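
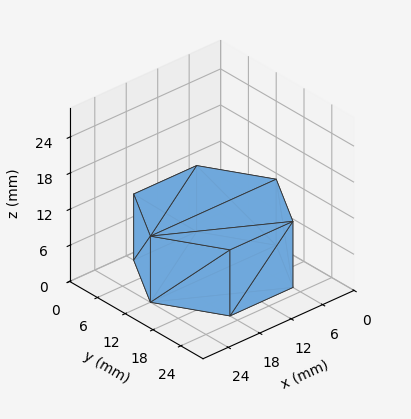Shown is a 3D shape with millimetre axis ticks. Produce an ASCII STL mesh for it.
Reading the render: the shape is a regular 6-sided prism (a cylinder approximated with 6 flat sides), circumscribed radius ≈ 12 mm, height ≈ 11 mm (dimensions read to the nearest mm from the axis ticks). For the STL, each face is triangulated and given an outward normal.

solid part
  facet normal 0.0000 0.0000 -1.0000
    outer loop
      vertex 6.000 22.392 0.000
      vertex 18.000 22.392 0.000
      vertex 24.000 12.000 0.000
    endloop
  endfacet
  facet normal 0.0000 0.0000 -1.0000
    outer loop
      vertex 0.000 12.000 0.000
      vertex 6.000 22.392 0.000
      vertex 24.000 12.000 0.000
    endloop
  endfacet
  facet normal 0.0000 0.0000 -1.0000
    outer loop
      vertex 6.000 1.608 0.000
      vertex 0.000 12.000 0.000
      vertex 24.000 12.000 0.000
    endloop
  endfacet
  facet normal 0.0000 0.0000 -1.0000
    outer loop
      vertex 18.000 1.608 0.000
      vertex 6.000 1.608 0.000
      vertex 24.000 12.000 0.000
    endloop
  endfacet
  facet normal 0.0000 0.0000 1.0000
    outer loop
      vertex 24.000 12.000 11.000
      vertex 18.000 22.392 11.000
      vertex 6.000 22.392 11.000
    endloop
  endfacet
  facet normal 0.0000 0.0000 1.0000
    outer loop
      vertex 24.000 12.000 11.000
      vertex 6.000 22.392 11.000
      vertex 0.000 12.000 11.000
    endloop
  endfacet
  facet normal 0.0000 0.0000 1.0000
    outer loop
      vertex 24.000 12.000 11.000
      vertex 0.000 12.000 11.000
      vertex 6.000 1.608 11.000
    endloop
  endfacet
  facet normal 0.0000 0.0000 1.0000
    outer loop
      vertex 24.000 12.000 11.000
      vertex 6.000 1.608 11.000
      vertex 18.000 1.608 11.000
    endloop
  endfacet
  facet normal 0.8660 0.5000 0.0000
    outer loop
      vertex 24.000 12.000 0.000
      vertex 18.000 22.392 0.000
      vertex 18.000 22.392 11.000
    endloop
  endfacet
  facet normal 0.8660 0.5000 0.0000
    outer loop
      vertex 24.000 12.000 0.000
      vertex 18.000 22.392 11.000
      vertex 24.000 12.000 11.000
    endloop
  endfacet
  facet normal 0.0000 1.0000 0.0000
    outer loop
      vertex 18.000 22.392 0.000
      vertex 6.000 22.392 0.000
      vertex 6.000 22.392 11.000
    endloop
  endfacet
  facet normal 0.0000 1.0000 0.0000
    outer loop
      vertex 18.000 22.392 0.000
      vertex 6.000 22.392 11.000
      vertex 18.000 22.392 11.000
    endloop
  endfacet
  facet normal -0.8660 0.5000 0.0000
    outer loop
      vertex 6.000 22.392 0.000
      vertex 0.000 12.000 0.000
      vertex 0.000 12.000 11.000
    endloop
  endfacet
  facet normal -0.8660 0.5000 0.0000
    outer loop
      vertex 6.000 22.392 0.000
      vertex 0.000 12.000 11.000
      vertex 6.000 22.392 11.000
    endloop
  endfacet
  facet normal -0.8660 -0.5000 0.0000
    outer loop
      vertex 0.000 12.000 0.000
      vertex 6.000 1.608 0.000
      vertex 6.000 1.608 11.000
    endloop
  endfacet
  facet normal -0.8660 -0.5000 0.0000
    outer loop
      vertex 0.000 12.000 0.000
      vertex 6.000 1.608 11.000
      vertex 0.000 12.000 11.000
    endloop
  endfacet
  facet normal 0.0000 -1.0000 0.0000
    outer loop
      vertex 6.000 1.608 0.000
      vertex 18.000 1.608 0.000
      vertex 18.000 1.608 11.000
    endloop
  endfacet
  facet normal 0.0000 -1.0000 0.0000
    outer loop
      vertex 6.000 1.608 0.000
      vertex 18.000 1.608 11.000
      vertex 6.000 1.608 11.000
    endloop
  endfacet
  facet normal 0.8660 -0.5000 0.0000
    outer loop
      vertex 18.000 1.608 0.000
      vertex 24.000 12.000 0.000
      vertex 24.000 12.000 11.000
    endloop
  endfacet
  facet normal 0.8660 -0.5000 0.0000
    outer loop
      vertex 18.000 1.608 0.000
      vertex 24.000 12.000 11.000
      vertex 18.000 1.608 11.000
    endloop
  endfacet
endsolid part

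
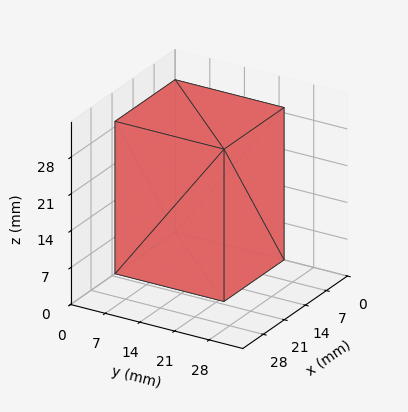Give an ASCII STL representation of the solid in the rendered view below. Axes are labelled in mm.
Reading the render: the shape is a rectangular box, roughly 20 × 22 mm footprint and 29 mm tall (dimensions read to the nearest mm from the axis ticks). For the STL, each face is triangulated and given an outward normal.

solid part
  facet normal 0.0000 0.0000 -1.0000
    outer loop
      vertex 20.000 22.000 0.000
      vertex 20.000 0.000 0.000
      vertex 0.000 0.000 0.000
    endloop
  endfacet
  facet normal 0.0000 0.0000 -1.0000
    outer loop
      vertex 0.000 22.000 0.000
      vertex 20.000 22.000 0.000
      vertex 0.000 0.000 0.000
    endloop
  endfacet
  facet normal 0.0000 0.0000 1.0000
    outer loop
      vertex 0.000 0.000 29.000
      vertex 20.000 0.000 29.000
      vertex 20.000 22.000 29.000
    endloop
  endfacet
  facet normal 0.0000 0.0000 1.0000
    outer loop
      vertex 0.000 0.000 29.000
      vertex 20.000 22.000 29.000
      vertex 0.000 22.000 29.000
    endloop
  endfacet
  facet normal 0.0000 -1.0000 0.0000
    outer loop
      vertex 0.000 0.000 0.000
      vertex 20.000 0.000 0.000
      vertex 20.000 0.000 29.000
    endloop
  endfacet
  facet normal 0.0000 -1.0000 0.0000
    outer loop
      vertex 0.000 0.000 0.000
      vertex 20.000 0.000 29.000
      vertex 0.000 0.000 29.000
    endloop
  endfacet
  facet normal 0.0000 1.0000 0.0000
    outer loop
      vertex 20.000 22.000 29.000
      vertex 20.000 22.000 0.000
      vertex 0.000 22.000 0.000
    endloop
  endfacet
  facet normal 0.0000 1.0000 0.0000
    outer loop
      vertex 0.000 22.000 29.000
      vertex 20.000 22.000 29.000
      vertex 0.000 22.000 0.000
    endloop
  endfacet
  facet normal -1.0000 0.0000 0.0000
    outer loop
      vertex 0.000 22.000 29.000
      vertex 0.000 22.000 0.000
      vertex 0.000 0.000 0.000
    endloop
  endfacet
  facet normal -1.0000 0.0000 0.0000
    outer loop
      vertex 0.000 0.000 29.000
      vertex 0.000 22.000 29.000
      vertex 0.000 0.000 0.000
    endloop
  endfacet
  facet normal 1.0000 0.0000 0.0000
    outer loop
      vertex 20.000 0.000 0.000
      vertex 20.000 22.000 0.000
      vertex 20.000 22.000 29.000
    endloop
  endfacet
  facet normal 1.0000 0.0000 0.0000
    outer loop
      vertex 20.000 0.000 0.000
      vertex 20.000 22.000 29.000
      vertex 20.000 0.000 29.000
    endloop
  endfacet
endsolid part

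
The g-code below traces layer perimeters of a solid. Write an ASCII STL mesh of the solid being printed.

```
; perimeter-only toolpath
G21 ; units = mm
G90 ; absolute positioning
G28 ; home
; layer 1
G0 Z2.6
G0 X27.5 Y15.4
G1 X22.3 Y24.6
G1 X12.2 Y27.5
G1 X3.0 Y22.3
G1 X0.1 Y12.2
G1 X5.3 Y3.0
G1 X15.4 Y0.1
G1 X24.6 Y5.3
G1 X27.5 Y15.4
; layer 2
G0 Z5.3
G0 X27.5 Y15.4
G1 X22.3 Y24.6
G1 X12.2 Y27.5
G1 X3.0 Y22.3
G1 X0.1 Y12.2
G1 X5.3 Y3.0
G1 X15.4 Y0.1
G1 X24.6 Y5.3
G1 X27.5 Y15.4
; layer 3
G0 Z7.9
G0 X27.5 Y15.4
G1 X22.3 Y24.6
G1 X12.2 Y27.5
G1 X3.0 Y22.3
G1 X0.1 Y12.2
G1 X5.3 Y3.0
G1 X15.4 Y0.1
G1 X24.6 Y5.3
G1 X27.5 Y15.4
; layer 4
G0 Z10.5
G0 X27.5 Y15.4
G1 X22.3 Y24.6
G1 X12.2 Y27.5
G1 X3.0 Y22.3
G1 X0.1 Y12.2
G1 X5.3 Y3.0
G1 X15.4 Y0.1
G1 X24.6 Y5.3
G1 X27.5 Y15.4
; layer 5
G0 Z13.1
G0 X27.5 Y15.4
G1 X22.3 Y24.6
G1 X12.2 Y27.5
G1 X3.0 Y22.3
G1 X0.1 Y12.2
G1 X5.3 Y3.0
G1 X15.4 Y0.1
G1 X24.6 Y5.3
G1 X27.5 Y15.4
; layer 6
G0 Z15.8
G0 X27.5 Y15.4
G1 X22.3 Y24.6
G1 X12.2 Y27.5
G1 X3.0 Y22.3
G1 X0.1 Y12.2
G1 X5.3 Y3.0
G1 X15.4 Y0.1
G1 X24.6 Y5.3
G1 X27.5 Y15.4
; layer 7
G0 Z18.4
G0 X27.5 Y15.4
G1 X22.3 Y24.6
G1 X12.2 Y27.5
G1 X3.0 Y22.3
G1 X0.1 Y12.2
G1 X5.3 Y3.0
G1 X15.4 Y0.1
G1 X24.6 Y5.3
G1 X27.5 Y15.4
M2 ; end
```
solid part
  facet normal 0.0000 0.0000 -1.0000
    outer loop
      vertex 12.2 27.5 0.0
      vertex 22.3 24.6 0.0
      vertex 27.5 15.4 0.0
    endloop
  endfacet
  facet normal 0.0000 0.0000 -1.0000
    outer loop
      vertex 3.0 22.3 0.0
      vertex 12.2 27.5 0.0
      vertex 27.5 15.4 0.0
    endloop
  endfacet
  facet normal 0.0000 0.0000 -1.0000
    outer loop
      vertex 0.1 12.2 0.0
      vertex 3.0 22.3 0.0
      vertex 27.5 15.4 0.0
    endloop
  endfacet
  facet normal 0.0000 0.0000 -1.0000
    outer loop
      vertex 5.3 3.0 0.0
      vertex 0.1 12.2 0.0
      vertex 27.5 15.4 0.0
    endloop
  endfacet
  facet normal 0.0000 0.0000 -1.0000
    outer loop
      vertex 15.4 0.1 0.0
      vertex 5.3 3.0 0.0
      vertex 27.5 15.4 0.0
    endloop
  endfacet
  facet normal 0.0000 0.0000 -1.0000
    outer loop
      vertex 24.6 5.3 0.0
      vertex 15.4 0.1 0.0
      vertex 27.5 15.4 0.0
    endloop
  endfacet
  facet normal 0.0000 0.0000 1.0000
    outer loop
      vertex 27.5 15.4 18.4
      vertex 22.3 24.6 18.4
      vertex 12.2 27.5 18.4
    endloop
  endfacet
  facet normal 0.0000 0.0000 1.0000
    outer loop
      vertex 27.5 15.4 18.4
      vertex 12.2 27.5 18.4
      vertex 3.0 22.3 18.4
    endloop
  endfacet
  facet normal 0.0000 0.0000 1.0000
    outer loop
      vertex 27.5 15.4 18.4
      vertex 3.0 22.3 18.4
      vertex 0.1 12.2 18.4
    endloop
  endfacet
  facet normal 0.0000 0.0000 1.0000
    outer loop
      vertex 27.5 15.4 18.4
      vertex 0.1 12.2 18.4
      vertex 5.3 3.0 18.4
    endloop
  endfacet
  facet normal 0.0000 0.0000 1.0000
    outer loop
      vertex 27.5 15.4 18.4
      vertex 5.3 3.0 18.4
      vertex 15.4 0.1 18.4
    endloop
  endfacet
  facet normal 0.0000 0.0000 1.0000
    outer loop
      vertex 27.5 15.4 18.4
      vertex 15.4 0.1 18.4
      vertex 24.6 5.3 18.4
    endloop
  endfacet
  facet normal 0.8706 0.4921 0.0000
    outer loop
      vertex 27.5 15.4 0.0
      vertex 22.3 24.6 0.0
      vertex 22.3 24.6 18.4
    endloop
  endfacet
  facet normal 0.8706 0.4921 0.0000
    outer loop
      vertex 27.5 15.4 0.0
      vertex 22.3 24.6 18.4
      vertex 27.5 15.4 18.4
    endloop
  endfacet
  facet normal 0.2760 0.9612 0.0000
    outer loop
      vertex 22.3 24.6 0.0
      vertex 12.2 27.5 0.0
      vertex 12.2 27.5 18.4
    endloop
  endfacet
  facet normal 0.2760 0.9612 0.0000
    outer loop
      vertex 22.3 24.6 0.0
      vertex 12.2 27.5 18.4
      vertex 22.3 24.6 18.4
    endloop
  endfacet
  facet normal -0.4921 0.8706 0.0000
    outer loop
      vertex 12.2 27.5 0.0
      vertex 3.0 22.3 0.0
      vertex 3.0 22.3 18.4
    endloop
  endfacet
  facet normal -0.4921 0.8706 0.0000
    outer loop
      vertex 12.2 27.5 0.0
      vertex 3.0 22.3 18.4
      vertex 12.2 27.5 18.4
    endloop
  endfacet
  facet normal -0.9612 0.2760 0.0000
    outer loop
      vertex 3.0 22.3 0.0
      vertex 0.1 12.2 0.0
      vertex 0.1 12.2 18.4
    endloop
  endfacet
  facet normal -0.9612 0.2760 0.0000
    outer loop
      vertex 3.0 22.3 0.0
      vertex 0.1 12.2 18.4
      vertex 3.0 22.3 18.4
    endloop
  endfacet
  facet normal -0.8706 -0.4921 0.0000
    outer loop
      vertex 0.1 12.2 0.0
      vertex 5.3 3.0 0.0
      vertex 5.3 3.0 18.4
    endloop
  endfacet
  facet normal -0.8706 -0.4921 0.0000
    outer loop
      vertex 0.1 12.2 0.0
      vertex 5.3 3.0 18.4
      vertex 0.1 12.2 18.4
    endloop
  endfacet
  facet normal -0.2760 -0.9612 0.0000
    outer loop
      vertex 5.3 3.0 0.0
      vertex 15.4 0.1 0.0
      vertex 15.4 0.1 18.4
    endloop
  endfacet
  facet normal -0.2760 -0.9612 0.0000
    outer loop
      vertex 5.3 3.0 0.0
      vertex 15.4 0.1 18.4
      vertex 5.3 3.0 18.4
    endloop
  endfacet
  facet normal 0.4921 -0.8706 0.0000
    outer loop
      vertex 15.4 0.1 0.0
      vertex 24.6 5.3 0.0
      vertex 24.6 5.3 18.4
    endloop
  endfacet
  facet normal 0.4921 -0.8706 0.0000
    outer loop
      vertex 15.4 0.1 0.0
      vertex 24.6 5.3 18.4
      vertex 15.4 0.1 18.4
    endloop
  endfacet
  facet normal 0.9612 -0.2760 0.0000
    outer loop
      vertex 24.6 5.3 0.0
      vertex 27.5 15.4 0.0
      vertex 27.5 15.4 18.4
    endloop
  endfacet
  facet normal 0.9612 -0.2760 0.0000
    outer loop
      vertex 24.6 5.3 0.0
      vertex 27.5 15.4 18.4
      vertex 24.6 5.3 18.4
    endloop
  endfacet
endsolid part

The G0 Z moves step by Δz≈2.6 mm. Every layer's G1 loop is the same polygon, so the solid is a straight extrusion of it from z=0 to z≈18.4. Closing with flat bottom and top caps and triangulating gives 28 facets — a regular 8-sided prism (a cylinder approximated with 8 flat sides), circumscribed radius ≈ 13.8 mm, height ≈ 18.4 mm.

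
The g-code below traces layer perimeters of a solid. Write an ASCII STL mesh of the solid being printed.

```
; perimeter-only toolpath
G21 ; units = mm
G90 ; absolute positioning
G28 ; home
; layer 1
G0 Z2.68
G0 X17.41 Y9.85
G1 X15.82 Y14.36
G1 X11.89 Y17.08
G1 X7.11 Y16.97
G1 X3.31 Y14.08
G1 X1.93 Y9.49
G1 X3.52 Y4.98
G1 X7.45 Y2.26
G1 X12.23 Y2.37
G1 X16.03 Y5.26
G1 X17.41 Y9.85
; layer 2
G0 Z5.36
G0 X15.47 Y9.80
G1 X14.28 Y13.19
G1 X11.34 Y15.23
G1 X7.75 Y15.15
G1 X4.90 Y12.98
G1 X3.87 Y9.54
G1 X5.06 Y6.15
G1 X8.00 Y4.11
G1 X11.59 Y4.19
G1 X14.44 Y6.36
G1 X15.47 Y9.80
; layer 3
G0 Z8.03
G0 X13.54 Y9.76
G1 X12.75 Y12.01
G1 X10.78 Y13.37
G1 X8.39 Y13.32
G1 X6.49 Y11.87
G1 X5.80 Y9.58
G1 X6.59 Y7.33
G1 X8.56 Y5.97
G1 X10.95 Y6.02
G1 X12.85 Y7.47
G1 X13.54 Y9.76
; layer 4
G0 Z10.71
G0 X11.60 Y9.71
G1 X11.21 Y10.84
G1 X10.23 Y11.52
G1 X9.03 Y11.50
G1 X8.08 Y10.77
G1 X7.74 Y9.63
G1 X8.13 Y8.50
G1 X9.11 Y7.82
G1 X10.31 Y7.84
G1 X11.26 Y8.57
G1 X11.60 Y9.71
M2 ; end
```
solid part
  facet normal 0.0000 0.0000 -1.0000
    outer loop
      vertex 12.45 18.93 0.00
      vertex 17.36 15.53 0.00
      vertex 19.34 9.89 0.00
    endloop
  endfacet
  facet normal 0.0000 0.0000 -1.0000
    outer loop
      vertex 6.47 18.80 0.00
      vertex 12.45 18.93 0.00
      vertex 19.34 9.89 0.00
    endloop
  endfacet
  facet normal 0.0000 0.0000 -1.0000
    outer loop
      vertex 1.72 15.18 0.00
      vertex 6.47 18.80 0.00
      vertex 19.34 9.89 0.00
    endloop
  endfacet
  facet normal 0.0000 0.0000 -1.0000
    outer loop
      vertex 0.00 9.45 0.00
      vertex 1.72 15.18 0.00
      vertex 19.34 9.89 0.00
    endloop
  endfacet
  facet normal 0.0000 0.0000 -1.0000
    outer loop
      vertex 1.98 3.81 0.00
      vertex 0.00 9.45 0.00
      vertex 19.34 9.89 0.00
    endloop
  endfacet
  facet normal 0.0000 0.0000 -1.0000
    outer loop
      vertex 6.89 0.41 0.00
      vertex 1.98 3.81 0.00
      vertex 19.34 9.89 0.00
    endloop
  endfacet
  facet normal 0.0000 0.0000 -1.0000
    outer loop
      vertex 12.87 0.54 0.00
      vertex 6.89 0.41 0.00
      vertex 19.34 9.89 0.00
    endloop
  endfacet
  facet normal 0.0000 0.0000 -1.0000
    outer loop
      vertex 17.62 4.16 0.00
      vertex 12.87 0.54 0.00
      vertex 19.34 9.89 0.00
    endloop
  endfacet
  facet normal 0.7778 0.2730 0.5662
    outer loop
      vertex 19.34 9.89 0.00
      vertex 17.36 15.53 0.00
      vertex 9.67 9.67 13.39
    endloop
  endfacet
  facet normal 0.4693 0.6777 0.5661
    outer loop
      vertex 17.36 15.53 0.00
      vertex 12.45 18.93 0.00
      vertex 9.67 9.67 13.39
    endloop
  endfacet
  facet normal -0.0179 0.8241 0.5662
    outer loop
      vertex 12.45 18.93 0.00
      vertex 6.47 18.80 0.00
      vertex 9.67 9.67 13.39
    endloop
  endfacet
  facet normal -0.4996 0.6555 0.5663
    outer loop
      vertex 6.47 18.80 0.00
      vertex 1.72 15.18 0.00
      vertex 9.67 9.67 13.39
    endloop
  endfacet
  facet normal -0.7894 0.2370 0.5662
    outer loop
      vertex 1.72 15.18 0.00
      vertex 0.00 9.45 0.00
      vertex 9.67 9.67 13.39
    endloop
  endfacet
  facet normal -0.7778 -0.2730 0.5662
    outer loop
      vertex 0.00 9.45 0.00
      vertex 1.98 3.81 0.00
      vertex 9.67 9.67 13.39
    endloop
  endfacet
  facet normal -0.4693 -0.6777 0.5661
    outer loop
      vertex 1.98 3.81 0.00
      vertex 6.89 0.41 0.00
      vertex 9.67 9.67 13.39
    endloop
  endfacet
  facet normal 0.0179 -0.8241 0.5662
    outer loop
      vertex 6.89 0.41 0.00
      vertex 12.87 0.54 0.00
      vertex 9.67 9.67 13.39
    endloop
  endfacet
  facet normal 0.4996 -0.6555 0.5663
    outer loop
      vertex 12.87 0.54 0.00
      vertex 17.62 4.16 0.00
      vertex 9.67 9.67 13.39
    endloop
  endfacet
  facet normal 0.7894 -0.2370 0.5662
    outer loop
      vertex 17.62 4.16 0.00
      vertex 19.34 9.89 0.00
      vertex 9.67 9.67 13.39
    endloop
  endfacet
endsolid part

The G0 Z moves step by Δz≈2.68 mm. The G1 loops shrink linearly with z, so the solid tapers from its base footprint up to z≈13.4. Closing with a flat bottom cap and the tapered top and triangulating gives 18 facets — a regular 10-sided pyramid, base circumscribed radius ≈ 9.67 mm, apex at z ≈ 13.4 mm.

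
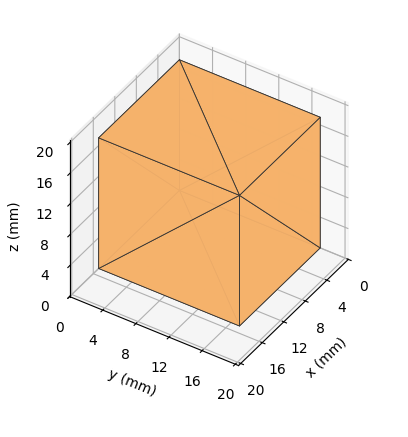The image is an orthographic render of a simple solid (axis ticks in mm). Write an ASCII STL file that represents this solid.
Reading the render: the shape is a rectangular box, roughly 15 × 17 mm footprint and 17 mm tall (dimensions read to the nearest mm from the axis ticks). For the STL, each face is triangulated and given an outward normal.

solid part
  facet normal 0.0000 0.0000 -1.0000
    outer loop
      vertex 15.00 17.00 0.00
      vertex 15.00 0.00 0.00
      vertex 0.00 0.00 0.00
    endloop
  endfacet
  facet normal 0.0000 0.0000 -1.0000
    outer loop
      vertex 0.00 17.00 0.00
      vertex 15.00 17.00 0.00
      vertex 0.00 0.00 0.00
    endloop
  endfacet
  facet normal 0.0000 0.0000 1.0000
    outer loop
      vertex 0.00 0.00 17.00
      vertex 15.00 0.00 17.00
      vertex 15.00 17.00 17.00
    endloop
  endfacet
  facet normal 0.0000 0.0000 1.0000
    outer loop
      vertex 0.00 0.00 17.00
      vertex 15.00 17.00 17.00
      vertex 0.00 17.00 17.00
    endloop
  endfacet
  facet normal 0.0000 -1.0000 0.0000
    outer loop
      vertex 0.00 0.00 0.00
      vertex 15.00 0.00 0.00
      vertex 15.00 0.00 17.00
    endloop
  endfacet
  facet normal 0.0000 -1.0000 0.0000
    outer loop
      vertex 0.00 0.00 0.00
      vertex 15.00 0.00 17.00
      vertex 0.00 0.00 17.00
    endloop
  endfacet
  facet normal 0.0000 1.0000 0.0000
    outer loop
      vertex 15.00 17.00 17.00
      vertex 15.00 17.00 0.00
      vertex 0.00 17.00 0.00
    endloop
  endfacet
  facet normal 0.0000 1.0000 0.0000
    outer loop
      vertex 0.00 17.00 17.00
      vertex 15.00 17.00 17.00
      vertex 0.00 17.00 0.00
    endloop
  endfacet
  facet normal -1.0000 0.0000 0.0000
    outer loop
      vertex 0.00 17.00 17.00
      vertex 0.00 17.00 0.00
      vertex 0.00 0.00 0.00
    endloop
  endfacet
  facet normal -1.0000 0.0000 0.0000
    outer loop
      vertex 0.00 0.00 17.00
      vertex 0.00 17.00 17.00
      vertex 0.00 0.00 0.00
    endloop
  endfacet
  facet normal 1.0000 0.0000 0.0000
    outer loop
      vertex 15.00 0.00 0.00
      vertex 15.00 17.00 0.00
      vertex 15.00 17.00 17.00
    endloop
  endfacet
  facet normal 1.0000 0.0000 0.0000
    outer loop
      vertex 15.00 0.00 0.00
      vertex 15.00 17.00 17.00
      vertex 15.00 0.00 17.00
    endloop
  endfacet
endsolid part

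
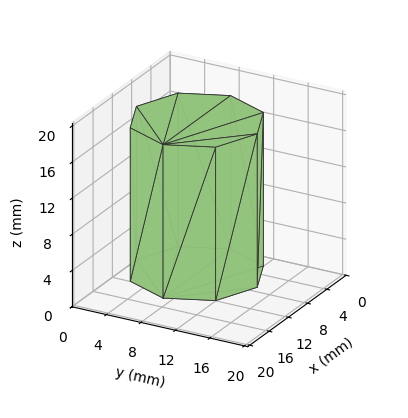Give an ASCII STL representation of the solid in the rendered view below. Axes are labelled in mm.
Reading the render: the shape is a regular 8-sided prism (a cylinder approximated with 8 flat sides), circumscribed radius ≈ 7 mm, height ≈ 17 mm (dimensions read to the nearest mm from the axis ticks). For the STL, each face is triangulated and given an outward normal.

solid part
  facet normal 0.0000 0.0000 -1.0000
    outer loop
      vertex 7.000 14.000 0.000
      vertex 11.950 11.950 0.000
      vertex 14.000 7.000 0.000
    endloop
  endfacet
  facet normal 0.0000 0.0000 -1.0000
    outer loop
      vertex 2.050 11.950 0.000
      vertex 7.000 14.000 0.000
      vertex 14.000 7.000 0.000
    endloop
  endfacet
  facet normal 0.0000 0.0000 -1.0000
    outer loop
      vertex 0.000 7.000 0.000
      vertex 2.050 11.950 0.000
      vertex 14.000 7.000 0.000
    endloop
  endfacet
  facet normal 0.0000 0.0000 -1.0000
    outer loop
      vertex 2.050 2.050 0.000
      vertex 0.000 7.000 0.000
      vertex 14.000 7.000 0.000
    endloop
  endfacet
  facet normal 0.0000 0.0000 -1.0000
    outer loop
      vertex 7.000 0.000 0.000
      vertex 2.050 2.050 0.000
      vertex 14.000 7.000 0.000
    endloop
  endfacet
  facet normal 0.0000 0.0000 -1.0000
    outer loop
      vertex 11.950 2.050 0.000
      vertex 7.000 0.000 0.000
      vertex 14.000 7.000 0.000
    endloop
  endfacet
  facet normal 0.0000 0.0000 1.0000
    outer loop
      vertex 14.000 7.000 17.000
      vertex 11.950 11.950 17.000
      vertex 7.000 14.000 17.000
    endloop
  endfacet
  facet normal 0.0000 0.0000 1.0000
    outer loop
      vertex 14.000 7.000 17.000
      vertex 7.000 14.000 17.000
      vertex 2.050 11.950 17.000
    endloop
  endfacet
  facet normal 0.0000 0.0000 1.0000
    outer loop
      vertex 14.000 7.000 17.000
      vertex 2.050 11.950 17.000
      vertex 0.000 7.000 17.000
    endloop
  endfacet
  facet normal 0.0000 0.0000 1.0000
    outer loop
      vertex 14.000 7.000 17.000
      vertex 0.000 7.000 17.000
      vertex 2.050 2.050 17.000
    endloop
  endfacet
  facet normal 0.0000 0.0000 1.0000
    outer loop
      vertex 14.000 7.000 17.000
      vertex 2.050 2.050 17.000
      vertex 7.000 0.000 17.000
    endloop
  endfacet
  facet normal 0.0000 0.0000 1.0000
    outer loop
      vertex 14.000 7.000 17.000
      vertex 7.000 0.000 17.000
      vertex 11.950 2.050 17.000
    endloop
  endfacet
  facet normal 0.9239 0.3826 0.0000
    outer loop
      vertex 14.000 7.000 0.000
      vertex 11.950 11.950 0.000
      vertex 11.950 11.950 17.000
    endloop
  endfacet
  facet normal 0.9239 0.3826 0.0000
    outer loop
      vertex 14.000 7.000 0.000
      vertex 11.950 11.950 17.000
      vertex 14.000 7.000 17.000
    endloop
  endfacet
  facet normal 0.3826 0.9239 0.0000
    outer loop
      vertex 11.950 11.950 0.000
      vertex 7.000 14.000 0.000
      vertex 7.000 14.000 17.000
    endloop
  endfacet
  facet normal 0.3826 0.9239 0.0000
    outer loop
      vertex 11.950 11.950 0.000
      vertex 7.000 14.000 17.000
      vertex 11.950 11.950 17.000
    endloop
  endfacet
  facet normal -0.3826 0.9239 0.0000
    outer loop
      vertex 7.000 14.000 0.000
      vertex 2.050 11.950 0.000
      vertex 2.050 11.950 17.000
    endloop
  endfacet
  facet normal -0.3826 0.9239 0.0000
    outer loop
      vertex 7.000 14.000 0.000
      vertex 2.050 11.950 17.000
      vertex 7.000 14.000 17.000
    endloop
  endfacet
  facet normal -0.9239 0.3826 0.0000
    outer loop
      vertex 2.050 11.950 0.000
      vertex 0.000 7.000 0.000
      vertex 0.000 7.000 17.000
    endloop
  endfacet
  facet normal -0.9239 0.3826 0.0000
    outer loop
      vertex 2.050 11.950 0.000
      vertex 0.000 7.000 17.000
      vertex 2.050 11.950 17.000
    endloop
  endfacet
  facet normal -0.9239 -0.3826 0.0000
    outer loop
      vertex 0.000 7.000 0.000
      vertex 2.050 2.050 0.000
      vertex 2.050 2.050 17.000
    endloop
  endfacet
  facet normal -0.9239 -0.3826 0.0000
    outer loop
      vertex 0.000 7.000 0.000
      vertex 2.050 2.050 17.000
      vertex 0.000 7.000 17.000
    endloop
  endfacet
  facet normal -0.3826 -0.9239 0.0000
    outer loop
      vertex 2.050 2.050 0.000
      vertex 7.000 0.000 0.000
      vertex 7.000 0.000 17.000
    endloop
  endfacet
  facet normal -0.3826 -0.9239 0.0000
    outer loop
      vertex 2.050 2.050 0.000
      vertex 7.000 0.000 17.000
      vertex 2.050 2.050 17.000
    endloop
  endfacet
  facet normal 0.3826 -0.9239 0.0000
    outer loop
      vertex 7.000 0.000 0.000
      vertex 11.950 2.050 0.000
      vertex 11.950 2.050 17.000
    endloop
  endfacet
  facet normal 0.3826 -0.9239 0.0000
    outer loop
      vertex 7.000 0.000 0.000
      vertex 11.950 2.050 17.000
      vertex 7.000 0.000 17.000
    endloop
  endfacet
  facet normal 0.9239 -0.3826 0.0000
    outer loop
      vertex 11.950 2.050 0.000
      vertex 14.000 7.000 0.000
      vertex 14.000 7.000 17.000
    endloop
  endfacet
  facet normal 0.9239 -0.3826 0.0000
    outer loop
      vertex 11.950 2.050 0.000
      vertex 14.000 7.000 17.000
      vertex 11.950 2.050 17.000
    endloop
  endfacet
endsolid part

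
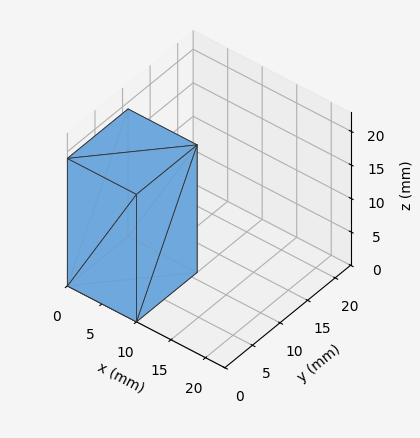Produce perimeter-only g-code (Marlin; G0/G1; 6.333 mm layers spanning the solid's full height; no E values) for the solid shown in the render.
Reading the render: the shape is a rectangular box, roughly 10 × 11 mm footprint and 19 mm tall (dimensions read to the nearest mm from the axis ticks). For the g-code, the solid's height is divided into equal slices at the stated Δz and each level perimeter traced with G1 moves after a G0 lift.

; perimeter-only toolpath
G21 ; units = mm
G90 ; absolute positioning
G28 ; home
; layer 1
G0 Z6.333
G0 X0.000 Y0.000
G1 X10.000 Y0.000
G1 X10.000 Y11.000
G1 X0.000 Y11.000
G1 X0.000 Y0.000
; layer 2
G0 Z12.667
G0 X0.000 Y0.000
G1 X10.000 Y0.000
G1 X10.000 Y11.000
G1 X0.000 Y11.000
G1 X0.000 Y0.000
; layer 3
G0 Z19.000
G0 X0.000 Y0.000
G1 X10.000 Y0.000
G1 X10.000 Y11.000
G1 X0.000 Y11.000
G1 X0.000 Y0.000
M2 ; end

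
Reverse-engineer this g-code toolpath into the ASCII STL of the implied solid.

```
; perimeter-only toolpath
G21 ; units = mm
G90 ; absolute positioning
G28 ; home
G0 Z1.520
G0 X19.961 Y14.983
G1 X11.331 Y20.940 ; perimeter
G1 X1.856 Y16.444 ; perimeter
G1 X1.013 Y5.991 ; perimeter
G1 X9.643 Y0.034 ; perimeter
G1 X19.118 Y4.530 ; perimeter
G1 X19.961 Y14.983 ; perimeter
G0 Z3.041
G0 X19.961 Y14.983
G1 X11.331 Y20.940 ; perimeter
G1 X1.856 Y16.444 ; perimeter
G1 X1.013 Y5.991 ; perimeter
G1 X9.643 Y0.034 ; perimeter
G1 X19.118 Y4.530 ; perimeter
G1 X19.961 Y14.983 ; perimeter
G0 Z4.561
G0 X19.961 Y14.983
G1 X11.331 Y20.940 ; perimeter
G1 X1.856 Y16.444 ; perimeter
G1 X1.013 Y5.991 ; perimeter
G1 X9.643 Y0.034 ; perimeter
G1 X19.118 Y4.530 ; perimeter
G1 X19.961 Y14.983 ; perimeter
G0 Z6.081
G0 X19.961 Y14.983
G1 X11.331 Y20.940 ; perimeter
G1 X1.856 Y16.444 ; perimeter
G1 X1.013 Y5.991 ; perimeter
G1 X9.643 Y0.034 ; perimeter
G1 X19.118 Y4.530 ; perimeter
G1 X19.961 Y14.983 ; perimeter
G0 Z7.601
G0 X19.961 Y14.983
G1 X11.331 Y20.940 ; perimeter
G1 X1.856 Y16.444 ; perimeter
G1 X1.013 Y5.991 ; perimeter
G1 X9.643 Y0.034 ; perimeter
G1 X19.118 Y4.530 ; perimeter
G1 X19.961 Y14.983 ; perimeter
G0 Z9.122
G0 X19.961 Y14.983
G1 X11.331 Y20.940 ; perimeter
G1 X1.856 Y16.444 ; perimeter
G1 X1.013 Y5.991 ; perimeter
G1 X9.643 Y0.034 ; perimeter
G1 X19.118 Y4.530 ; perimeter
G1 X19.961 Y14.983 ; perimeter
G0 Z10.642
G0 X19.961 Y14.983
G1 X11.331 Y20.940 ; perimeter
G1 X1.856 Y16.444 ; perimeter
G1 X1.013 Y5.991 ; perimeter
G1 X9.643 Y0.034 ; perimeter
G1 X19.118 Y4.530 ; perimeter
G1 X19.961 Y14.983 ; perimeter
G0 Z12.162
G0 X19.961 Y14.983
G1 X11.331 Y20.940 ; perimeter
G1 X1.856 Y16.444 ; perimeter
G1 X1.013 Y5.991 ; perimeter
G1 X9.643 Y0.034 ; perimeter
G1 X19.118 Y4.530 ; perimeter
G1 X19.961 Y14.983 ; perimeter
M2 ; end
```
solid part
  facet normal 0.0000 0.0000 -1.0000
    outer loop
      vertex 1.856 16.444 0.000
      vertex 11.331 20.940 0.000
      vertex 19.961 14.983 0.000
    endloop
  endfacet
  facet normal 0.0000 0.0000 -1.0000
    outer loop
      vertex 1.013 5.991 0.000
      vertex 1.856 16.444 0.000
      vertex 19.961 14.983 0.000
    endloop
  endfacet
  facet normal 0.0000 0.0000 -1.0000
    outer loop
      vertex 9.643 0.034 0.000
      vertex 1.013 5.991 0.000
      vertex 19.961 14.983 0.000
    endloop
  endfacet
  facet normal 0.0000 0.0000 -1.0000
    outer loop
      vertex 19.118 4.530 0.000
      vertex 9.643 0.034 0.000
      vertex 19.961 14.983 0.000
    endloop
  endfacet
  facet normal 0.0000 0.0000 1.0000
    outer loop
      vertex 19.961 14.983 12.162
      vertex 11.331 20.940 12.162
      vertex 1.856 16.444 12.162
    endloop
  endfacet
  facet normal 0.0000 0.0000 1.0000
    outer loop
      vertex 19.961 14.983 12.162
      vertex 1.856 16.444 12.162
      vertex 1.013 5.991 12.162
    endloop
  endfacet
  facet normal 0.0000 0.0000 1.0000
    outer loop
      vertex 19.961 14.983 12.162
      vertex 1.013 5.991 12.162
      vertex 9.643 0.034 12.162
    endloop
  endfacet
  facet normal 0.0000 0.0000 1.0000
    outer loop
      vertex 19.961 14.983 12.162
      vertex 9.643 0.034 12.162
      vertex 19.118 4.530 12.162
    endloop
  endfacet
  facet normal 0.5681 0.8230 0.0000
    outer loop
      vertex 19.961 14.983 0.000
      vertex 11.331 20.940 0.000
      vertex 11.331 20.940 12.162
    endloop
  endfacet
  facet normal 0.5681 0.8230 0.0000
    outer loop
      vertex 19.961 14.983 0.000
      vertex 11.331 20.940 12.162
      vertex 19.961 14.983 12.162
    endloop
  endfacet
  facet normal -0.4287 0.9034 0.0000
    outer loop
      vertex 11.331 20.940 0.000
      vertex 1.856 16.444 0.000
      vertex 1.856 16.444 12.162
    endloop
  endfacet
  facet normal -0.4287 0.9034 0.0000
    outer loop
      vertex 11.331 20.940 0.000
      vertex 1.856 16.444 12.162
      vertex 11.331 20.940 12.162
    endloop
  endfacet
  facet normal -0.9968 0.0804 0.0000
    outer loop
      vertex 1.856 16.444 0.000
      vertex 1.013 5.991 0.000
      vertex 1.013 5.991 12.162
    endloop
  endfacet
  facet normal -0.9968 0.0804 0.0000
    outer loop
      vertex 1.856 16.444 0.000
      vertex 1.013 5.991 12.162
      vertex 1.856 16.444 12.162
    endloop
  endfacet
  facet normal -0.5681 -0.8230 0.0000
    outer loop
      vertex 1.013 5.991 0.000
      vertex 9.643 0.034 0.000
      vertex 9.643 0.034 12.162
    endloop
  endfacet
  facet normal -0.5681 -0.8230 0.0000
    outer loop
      vertex 1.013 5.991 0.000
      vertex 9.643 0.034 12.162
      vertex 1.013 5.991 12.162
    endloop
  endfacet
  facet normal 0.4287 -0.9034 0.0000
    outer loop
      vertex 9.643 0.034 0.000
      vertex 19.118 4.530 0.000
      vertex 19.118 4.530 12.162
    endloop
  endfacet
  facet normal 0.4287 -0.9034 0.0000
    outer loop
      vertex 9.643 0.034 0.000
      vertex 19.118 4.530 12.162
      vertex 9.643 0.034 12.162
    endloop
  endfacet
  facet normal 0.9968 -0.0804 0.0000
    outer loop
      vertex 19.118 4.530 0.000
      vertex 19.961 14.983 0.000
      vertex 19.961 14.983 12.162
    endloop
  endfacet
  facet normal 0.9968 -0.0804 0.0000
    outer loop
      vertex 19.118 4.530 0.000
      vertex 19.961 14.983 12.162
      vertex 19.118 4.530 12.162
    endloop
  endfacet
endsolid part

The G0 Z moves step by Δz≈1.520 mm. Every layer's G1 loop is the same polygon, so the solid is a straight extrusion of it from z=0 to z≈12.2. Closing with flat bottom and top caps and triangulating gives 20 facets — a regular 6-sided prism (a cylinder approximated with 6 flat sides), circumscribed radius ≈ 10.5 mm, height ≈ 12.2 mm.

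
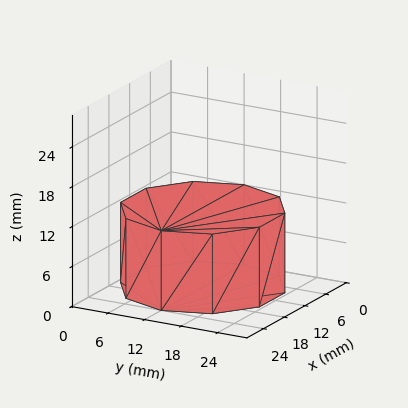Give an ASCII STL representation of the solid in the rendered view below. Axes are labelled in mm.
Reading the render: the shape is a regular 10-sided prism (a cylinder approximated with 10 flat sides), circumscribed radius ≈ 12 mm, height ≈ 12 mm (dimensions read to the nearest mm from the axis ticks). For the STL, each face is triangulated and given an outward normal.

solid part
  facet normal 0.0000 0.0000 -1.0000
    outer loop
      vertex 15.7 23.4 0.0
      vertex 21.7 19.1 0.0
      vertex 24.0 12.0 0.0
    endloop
  endfacet
  facet normal 0.0000 0.0000 -1.0000
    outer loop
      vertex 8.3 23.4 0.0
      vertex 15.7 23.4 0.0
      vertex 24.0 12.0 0.0
    endloop
  endfacet
  facet normal 0.0000 0.0000 -1.0000
    outer loop
      vertex 2.3 19.1 0.0
      vertex 8.3 23.4 0.0
      vertex 24.0 12.0 0.0
    endloop
  endfacet
  facet normal 0.0000 0.0000 -1.0000
    outer loop
      vertex 0.0 12.0 0.0
      vertex 2.3 19.1 0.0
      vertex 24.0 12.0 0.0
    endloop
  endfacet
  facet normal 0.0000 0.0000 -1.0000
    outer loop
      vertex 2.3 4.9 0.0
      vertex 0.0 12.0 0.0
      vertex 24.0 12.0 0.0
    endloop
  endfacet
  facet normal 0.0000 0.0000 -1.0000
    outer loop
      vertex 8.3 0.6 0.0
      vertex 2.3 4.9 0.0
      vertex 24.0 12.0 0.0
    endloop
  endfacet
  facet normal 0.0000 0.0000 -1.0000
    outer loop
      vertex 15.7 0.6 0.0
      vertex 8.3 0.6 0.0
      vertex 24.0 12.0 0.0
    endloop
  endfacet
  facet normal 0.0000 0.0000 -1.0000
    outer loop
      vertex 21.7 4.9 0.0
      vertex 15.7 0.6 0.0
      vertex 24.0 12.0 0.0
    endloop
  endfacet
  facet normal 0.0000 0.0000 1.0000
    outer loop
      vertex 24.0 12.0 12.0
      vertex 21.7 19.1 12.0
      vertex 15.7 23.4 12.0
    endloop
  endfacet
  facet normal 0.0000 0.0000 1.0000
    outer loop
      vertex 24.0 12.0 12.0
      vertex 15.7 23.4 12.0
      vertex 8.3 23.4 12.0
    endloop
  endfacet
  facet normal 0.0000 0.0000 1.0000
    outer loop
      vertex 24.0 12.0 12.0
      vertex 8.3 23.4 12.0
      vertex 2.3 19.1 12.0
    endloop
  endfacet
  facet normal 0.0000 0.0000 1.0000
    outer loop
      vertex 24.0 12.0 12.0
      vertex 2.3 19.1 12.0
      vertex 0.0 12.0 12.0
    endloop
  endfacet
  facet normal 0.0000 0.0000 1.0000
    outer loop
      vertex 24.0 12.0 12.0
      vertex 0.0 12.0 12.0
      vertex 2.3 4.9 12.0
    endloop
  endfacet
  facet normal 0.0000 0.0000 1.0000
    outer loop
      vertex 24.0 12.0 12.0
      vertex 2.3 4.9 12.0
      vertex 8.3 0.6 12.0
    endloop
  endfacet
  facet normal 0.0000 0.0000 1.0000
    outer loop
      vertex 24.0 12.0 12.0
      vertex 8.3 0.6 12.0
      vertex 15.7 0.6 12.0
    endloop
  endfacet
  facet normal 0.0000 0.0000 1.0000
    outer loop
      vertex 24.0 12.0 12.0
      vertex 15.7 0.6 12.0
      vertex 21.7 4.9 12.0
    endloop
  endfacet
  facet normal 0.9513 0.3082 0.0000
    outer loop
      vertex 24.0 12.0 0.0
      vertex 21.7 19.1 0.0
      vertex 21.7 19.1 12.0
    endloop
  endfacet
  facet normal 0.9513 0.3082 0.0000
    outer loop
      vertex 24.0 12.0 0.0
      vertex 21.7 19.1 12.0
      vertex 24.0 12.0 12.0
    endloop
  endfacet
  facet normal 0.5825 0.8128 0.0000
    outer loop
      vertex 21.7 19.1 0.0
      vertex 15.7 23.4 0.0
      vertex 15.7 23.4 12.0
    endloop
  endfacet
  facet normal 0.5825 0.8128 0.0000
    outer loop
      vertex 21.7 19.1 0.0
      vertex 15.7 23.4 12.0
      vertex 21.7 19.1 12.0
    endloop
  endfacet
  facet normal 0.0000 1.0000 0.0000
    outer loop
      vertex 15.7 23.4 0.0
      vertex 8.3 23.4 0.0
      vertex 8.3 23.4 12.0
    endloop
  endfacet
  facet normal 0.0000 1.0000 0.0000
    outer loop
      vertex 15.7 23.4 0.0
      vertex 8.3 23.4 12.0
      vertex 15.7 23.4 12.0
    endloop
  endfacet
  facet normal -0.5825 0.8128 0.0000
    outer loop
      vertex 8.3 23.4 0.0
      vertex 2.3 19.1 0.0
      vertex 2.3 19.1 12.0
    endloop
  endfacet
  facet normal -0.5825 0.8128 0.0000
    outer loop
      vertex 8.3 23.4 0.0
      vertex 2.3 19.1 12.0
      vertex 8.3 23.4 12.0
    endloop
  endfacet
  facet normal -0.9513 0.3082 0.0000
    outer loop
      vertex 2.3 19.1 0.0
      vertex 0.0 12.0 0.0
      vertex 0.0 12.0 12.0
    endloop
  endfacet
  facet normal -0.9513 0.3082 0.0000
    outer loop
      vertex 2.3 19.1 0.0
      vertex 0.0 12.0 12.0
      vertex 2.3 19.1 12.0
    endloop
  endfacet
  facet normal -0.9513 -0.3082 0.0000
    outer loop
      vertex 0.0 12.0 0.0
      vertex 2.3 4.9 0.0
      vertex 2.3 4.9 12.0
    endloop
  endfacet
  facet normal -0.9513 -0.3082 0.0000
    outer loop
      vertex 0.0 12.0 0.0
      vertex 2.3 4.9 12.0
      vertex 0.0 12.0 12.0
    endloop
  endfacet
  facet normal -0.5825 -0.8128 0.0000
    outer loop
      vertex 2.3 4.9 0.0
      vertex 8.3 0.6 0.0
      vertex 8.3 0.6 12.0
    endloop
  endfacet
  facet normal -0.5825 -0.8128 0.0000
    outer loop
      vertex 2.3 4.9 0.0
      vertex 8.3 0.6 12.0
      vertex 2.3 4.9 12.0
    endloop
  endfacet
  facet normal 0.0000 -1.0000 0.0000
    outer loop
      vertex 8.3 0.6 0.0
      vertex 15.7 0.6 0.0
      vertex 15.7 0.6 12.0
    endloop
  endfacet
  facet normal 0.0000 -1.0000 0.0000
    outer loop
      vertex 8.3 0.6 0.0
      vertex 15.7 0.6 12.0
      vertex 8.3 0.6 12.0
    endloop
  endfacet
  facet normal 0.5825 -0.8128 0.0000
    outer loop
      vertex 15.7 0.6 0.0
      vertex 21.7 4.9 0.0
      vertex 21.7 4.9 12.0
    endloop
  endfacet
  facet normal 0.5825 -0.8128 0.0000
    outer loop
      vertex 15.7 0.6 0.0
      vertex 21.7 4.9 12.0
      vertex 15.7 0.6 12.0
    endloop
  endfacet
  facet normal 0.9513 -0.3082 0.0000
    outer loop
      vertex 21.7 4.9 0.0
      vertex 24.0 12.0 0.0
      vertex 24.0 12.0 12.0
    endloop
  endfacet
  facet normal 0.9513 -0.3082 0.0000
    outer loop
      vertex 21.7 4.9 0.0
      vertex 24.0 12.0 12.0
      vertex 21.7 4.9 12.0
    endloop
  endfacet
endsolid part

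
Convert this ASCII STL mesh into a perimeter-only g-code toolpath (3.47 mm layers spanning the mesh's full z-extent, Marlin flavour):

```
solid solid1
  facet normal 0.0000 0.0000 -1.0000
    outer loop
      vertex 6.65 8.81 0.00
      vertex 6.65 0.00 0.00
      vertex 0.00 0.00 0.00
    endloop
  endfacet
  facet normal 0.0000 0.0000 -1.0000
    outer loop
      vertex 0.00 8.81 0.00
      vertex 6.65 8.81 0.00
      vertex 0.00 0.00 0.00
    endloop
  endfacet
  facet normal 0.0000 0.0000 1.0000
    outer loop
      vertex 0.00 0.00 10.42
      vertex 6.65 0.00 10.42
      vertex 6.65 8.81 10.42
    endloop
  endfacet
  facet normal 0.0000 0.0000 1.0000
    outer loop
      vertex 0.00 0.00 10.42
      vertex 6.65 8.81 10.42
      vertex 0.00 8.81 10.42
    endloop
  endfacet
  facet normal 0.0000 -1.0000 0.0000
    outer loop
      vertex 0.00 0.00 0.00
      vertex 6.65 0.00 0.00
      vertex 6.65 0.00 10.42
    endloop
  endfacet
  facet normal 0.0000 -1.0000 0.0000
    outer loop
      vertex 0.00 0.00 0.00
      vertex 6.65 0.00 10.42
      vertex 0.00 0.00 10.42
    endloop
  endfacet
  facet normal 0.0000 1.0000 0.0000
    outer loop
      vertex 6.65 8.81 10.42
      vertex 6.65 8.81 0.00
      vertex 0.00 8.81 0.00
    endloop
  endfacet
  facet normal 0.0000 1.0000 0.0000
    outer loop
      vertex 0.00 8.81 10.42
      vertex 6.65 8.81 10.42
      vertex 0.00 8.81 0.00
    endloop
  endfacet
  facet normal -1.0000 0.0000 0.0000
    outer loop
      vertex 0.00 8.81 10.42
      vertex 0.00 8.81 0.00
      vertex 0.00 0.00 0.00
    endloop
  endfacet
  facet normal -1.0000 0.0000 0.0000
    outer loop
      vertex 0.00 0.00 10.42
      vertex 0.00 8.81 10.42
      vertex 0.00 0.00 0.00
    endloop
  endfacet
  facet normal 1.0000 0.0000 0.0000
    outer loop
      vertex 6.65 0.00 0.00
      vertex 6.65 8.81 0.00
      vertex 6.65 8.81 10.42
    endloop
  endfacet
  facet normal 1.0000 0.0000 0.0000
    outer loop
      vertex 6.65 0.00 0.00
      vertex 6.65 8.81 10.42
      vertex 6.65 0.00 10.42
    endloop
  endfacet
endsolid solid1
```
; perimeter-only toolpath
G21 ; units = mm
G90 ; absolute positioning
G28 ; home
; layer 1
G0 Z3.47
G0 X0.00 Y0.00
G1 X6.65 Y0.00
G1 X6.65 Y8.81
G1 X0.00 Y8.81
G1 X0.00 Y0.00
; layer 2
G0 Z6.95
G0 X0.00 Y0.00
G1 X6.65 Y0.00
G1 X6.65 Y8.81
G1 X0.00 Y8.81
G1 X0.00 Y0.00
; layer 3
G0 Z10.42
G0 X0.00 Y0.00
G1 X6.65 Y0.00
G1 X6.65 Y8.81
G1 X0.00 Y8.81
G1 X0.00 Y0.00
M2 ; end

The solid is a rectangular box, roughly 6.65 × 8.81 mm footprint and 10.4 mm tall. Slicing at Δz = 3.47 mm — 3 equal slices spanning the solid's height, so layer i sits at z = i·h/3 — gives 3 non-empty perimeters. Each is a 4-segment closed polygon; G0 lifts to the layer z and rapids to the start vertex, then G1 traces the edges.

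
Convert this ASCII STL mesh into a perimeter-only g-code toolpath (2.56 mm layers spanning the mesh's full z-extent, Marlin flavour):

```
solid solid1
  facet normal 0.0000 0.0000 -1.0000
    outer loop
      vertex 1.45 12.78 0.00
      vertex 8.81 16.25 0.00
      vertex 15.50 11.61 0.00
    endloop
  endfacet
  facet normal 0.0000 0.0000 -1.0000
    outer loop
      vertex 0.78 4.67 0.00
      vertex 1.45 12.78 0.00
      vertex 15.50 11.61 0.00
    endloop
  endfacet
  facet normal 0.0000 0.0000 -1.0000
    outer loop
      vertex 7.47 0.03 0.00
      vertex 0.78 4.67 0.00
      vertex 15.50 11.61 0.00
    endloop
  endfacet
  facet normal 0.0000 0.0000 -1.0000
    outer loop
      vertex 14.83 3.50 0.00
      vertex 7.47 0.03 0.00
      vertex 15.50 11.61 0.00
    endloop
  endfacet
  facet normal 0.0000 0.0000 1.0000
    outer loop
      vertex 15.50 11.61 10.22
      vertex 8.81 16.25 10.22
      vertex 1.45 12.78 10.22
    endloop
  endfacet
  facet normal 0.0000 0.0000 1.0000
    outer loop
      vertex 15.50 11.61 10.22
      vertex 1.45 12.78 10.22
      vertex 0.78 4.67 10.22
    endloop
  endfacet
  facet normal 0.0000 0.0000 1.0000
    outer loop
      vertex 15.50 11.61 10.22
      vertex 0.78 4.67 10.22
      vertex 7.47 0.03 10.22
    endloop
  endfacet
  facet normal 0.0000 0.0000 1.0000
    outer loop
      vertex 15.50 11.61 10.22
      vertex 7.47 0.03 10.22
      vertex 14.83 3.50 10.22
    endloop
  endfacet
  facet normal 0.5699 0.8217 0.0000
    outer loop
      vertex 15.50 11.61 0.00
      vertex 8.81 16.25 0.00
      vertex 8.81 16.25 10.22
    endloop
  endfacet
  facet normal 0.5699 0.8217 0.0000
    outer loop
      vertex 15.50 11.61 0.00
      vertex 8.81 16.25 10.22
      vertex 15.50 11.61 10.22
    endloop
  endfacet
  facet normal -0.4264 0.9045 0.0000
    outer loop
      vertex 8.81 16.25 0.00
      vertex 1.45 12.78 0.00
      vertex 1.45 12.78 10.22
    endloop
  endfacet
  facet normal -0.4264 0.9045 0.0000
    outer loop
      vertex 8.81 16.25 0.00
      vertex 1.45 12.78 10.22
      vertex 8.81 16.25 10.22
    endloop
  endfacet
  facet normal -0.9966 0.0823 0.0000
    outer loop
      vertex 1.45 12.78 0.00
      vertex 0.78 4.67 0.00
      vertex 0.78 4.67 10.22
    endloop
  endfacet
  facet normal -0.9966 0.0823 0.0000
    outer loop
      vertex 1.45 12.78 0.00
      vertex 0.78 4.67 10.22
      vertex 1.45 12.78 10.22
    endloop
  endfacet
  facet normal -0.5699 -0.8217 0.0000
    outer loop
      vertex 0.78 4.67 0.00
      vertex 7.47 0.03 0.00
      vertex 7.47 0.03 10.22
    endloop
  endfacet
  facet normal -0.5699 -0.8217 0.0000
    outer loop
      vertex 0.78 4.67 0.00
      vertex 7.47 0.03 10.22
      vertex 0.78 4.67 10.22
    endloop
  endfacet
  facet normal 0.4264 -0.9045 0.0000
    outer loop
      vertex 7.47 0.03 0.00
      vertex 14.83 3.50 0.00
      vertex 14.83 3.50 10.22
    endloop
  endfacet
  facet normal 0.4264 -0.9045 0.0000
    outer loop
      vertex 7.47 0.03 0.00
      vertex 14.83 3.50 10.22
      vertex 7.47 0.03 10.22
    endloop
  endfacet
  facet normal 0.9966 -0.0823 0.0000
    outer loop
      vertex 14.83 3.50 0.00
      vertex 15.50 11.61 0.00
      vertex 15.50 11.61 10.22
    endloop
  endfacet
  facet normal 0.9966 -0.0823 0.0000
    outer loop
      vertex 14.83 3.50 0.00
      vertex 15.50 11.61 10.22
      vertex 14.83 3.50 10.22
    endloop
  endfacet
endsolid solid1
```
; perimeter-only toolpath
G21 ; units = mm
G90 ; absolute positioning
G28 ; home
; layer 1
G0 Z2.56
G0 X15.50 Y11.61
G1 X8.81 Y16.25
G1 X1.45 Y12.78
G1 X0.78 Y4.67
G1 X7.47 Y0.03
G1 X14.83 Y3.50
G1 X15.50 Y11.61
; layer 2
G0 Z5.11
G0 X15.50 Y11.61
G1 X8.81 Y16.25
G1 X1.45 Y12.78
G1 X0.78 Y4.67
G1 X7.47 Y0.03
G1 X14.83 Y3.50
G1 X15.50 Y11.61
; layer 3
G0 Z7.67
G0 X15.50 Y11.61
G1 X8.81 Y16.25
G1 X1.45 Y12.78
G1 X0.78 Y4.67
G1 X7.47 Y0.03
G1 X14.83 Y3.50
G1 X15.50 Y11.61
; layer 4
G0 Z10.22
G0 X15.50 Y11.61
G1 X8.81 Y16.25
G1 X1.45 Y12.78
G1 X0.78 Y4.67
G1 X7.47 Y0.03
G1 X14.83 Y3.50
G1 X15.50 Y11.61
M2 ; end

The solid is a regular 6-sided prism (a cylinder approximated with 6 flat sides), circumscribed radius ≈ 8.14 mm, height ≈ 10.2 mm. Slicing at Δz = 2.56 mm — 4 equal slices spanning the solid's height, so layer i sits at z = i·h/4 — gives 4 non-empty perimeters. Each is a 6-segment closed polygon; G0 lifts to the layer z and rapids to the start vertex, then G1 traces the edges.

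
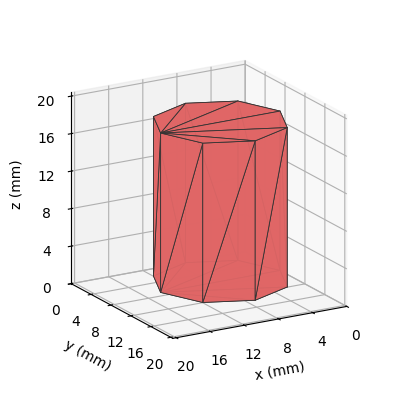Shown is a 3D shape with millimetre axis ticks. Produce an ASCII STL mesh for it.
Reading the render: the shape is a regular 8-sided prism (a cylinder approximated with 8 flat sides), circumscribed radius ≈ 7 mm, height ≈ 17 mm (dimensions read to the nearest mm from the axis ticks). For the STL, each face is triangulated and given an outward normal.

solid part
  facet normal 0.0000 0.0000 -1.0000
    outer loop
      vertex 7.000 14.000 0.000
      vertex 11.950 11.950 0.000
      vertex 14.000 7.000 0.000
    endloop
  endfacet
  facet normal 0.0000 0.0000 -1.0000
    outer loop
      vertex 2.050 11.950 0.000
      vertex 7.000 14.000 0.000
      vertex 14.000 7.000 0.000
    endloop
  endfacet
  facet normal 0.0000 0.0000 -1.0000
    outer loop
      vertex 0.000 7.000 0.000
      vertex 2.050 11.950 0.000
      vertex 14.000 7.000 0.000
    endloop
  endfacet
  facet normal 0.0000 0.0000 -1.0000
    outer loop
      vertex 2.050 2.050 0.000
      vertex 0.000 7.000 0.000
      vertex 14.000 7.000 0.000
    endloop
  endfacet
  facet normal 0.0000 0.0000 -1.0000
    outer loop
      vertex 7.000 0.000 0.000
      vertex 2.050 2.050 0.000
      vertex 14.000 7.000 0.000
    endloop
  endfacet
  facet normal 0.0000 0.0000 -1.0000
    outer loop
      vertex 11.950 2.050 0.000
      vertex 7.000 0.000 0.000
      vertex 14.000 7.000 0.000
    endloop
  endfacet
  facet normal 0.0000 0.0000 1.0000
    outer loop
      vertex 14.000 7.000 17.000
      vertex 11.950 11.950 17.000
      vertex 7.000 14.000 17.000
    endloop
  endfacet
  facet normal 0.0000 0.0000 1.0000
    outer loop
      vertex 14.000 7.000 17.000
      vertex 7.000 14.000 17.000
      vertex 2.050 11.950 17.000
    endloop
  endfacet
  facet normal 0.0000 0.0000 1.0000
    outer loop
      vertex 14.000 7.000 17.000
      vertex 2.050 11.950 17.000
      vertex 0.000 7.000 17.000
    endloop
  endfacet
  facet normal 0.0000 0.0000 1.0000
    outer loop
      vertex 14.000 7.000 17.000
      vertex 0.000 7.000 17.000
      vertex 2.050 2.050 17.000
    endloop
  endfacet
  facet normal 0.0000 0.0000 1.0000
    outer loop
      vertex 14.000 7.000 17.000
      vertex 2.050 2.050 17.000
      vertex 7.000 0.000 17.000
    endloop
  endfacet
  facet normal 0.0000 0.0000 1.0000
    outer loop
      vertex 14.000 7.000 17.000
      vertex 7.000 0.000 17.000
      vertex 11.950 2.050 17.000
    endloop
  endfacet
  facet normal 0.9239 0.3826 0.0000
    outer loop
      vertex 14.000 7.000 0.000
      vertex 11.950 11.950 0.000
      vertex 11.950 11.950 17.000
    endloop
  endfacet
  facet normal 0.9239 0.3826 0.0000
    outer loop
      vertex 14.000 7.000 0.000
      vertex 11.950 11.950 17.000
      vertex 14.000 7.000 17.000
    endloop
  endfacet
  facet normal 0.3826 0.9239 0.0000
    outer loop
      vertex 11.950 11.950 0.000
      vertex 7.000 14.000 0.000
      vertex 7.000 14.000 17.000
    endloop
  endfacet
  facet normal 0.3826 0.9239 0.0000
    outer loop
      vertex 11.950 11.950 0.000
      vertex 7.000 14.000 17.000
      vertex 11.950 11.950 17.000
    endloop
  endfacet
  facet normal -0.3826 0.9239 0.0000
    outer loop
      vertex 7.000 14.000 0.000
      vertex 2.050 11.950 0.000
      vertex 2.050 11.950 17.000
    endloop
  endfacet
  facet normal -0.3826 0.9239 0.0000
    outer loop
      vertex 7.000 14.000 0.000
      vertex 2.050 11.950 17.000
      vertex 7.000 14.000 17.000
    endloop
  endfacet
  facet normal -0.9239 0.3826 0.0000
    outer loop
      vertex 2.050 11.950 0.000
      vertex 0.000 7.000 0.000
      vertex 0.000 7.000 17.000
    endloop
  endfacet
  facet normal -0.9239 0.3826 0.0000
    outer loop
      vertex 2.050 11.950 0.000
      vertex 0.000 7.000 17.000
      vertex 2.050 11.950 17.000
    endloop
  endfacet
  facet normal -0.9239 -0.3826 0.0000
    outer loop
      vertex 0.000 7.000 0.000
      vertex 2.050 2.050 0.000
      vertex 2.050 2.050 17.000
    endloop
  endfacet
  facet normal -0.9239 -0.3826 0.0000
    outer loop
      vertex 0.000 7.000 0.000
      vertex 2.050 2.050 17.000
      vertex 0.000 7.000 17.000
    endloop
  endfacet
  facet normal -0.3826 -0.9239 0.0000
    outer loop
      vertex 2.050 2.050 0.000
      vertex 7.000 0.000 0.000
      vertex 7.000 0.000 17.000
    endloop
  endfacet
  facet normal -0.3826 -0.9239 0.0000
    outer loop
      vertex 2.050 2.050 0.000
      vertex 7.000 0.000 17.000
      vertex 2.050 2.050 17.000
    endloop
  endfacet
  facet normal 0.3826 -0.9239 0.0000
    outer loop
      vertex 7.000 0.000 0.000
      vertex 11.950 2.050 0.000
      vertex 11.950 2.050 17.000
    endloop
  endfacet
  facet normal 0.3826 -0.9239 0.0000
    outer loop
      vertex 7.000 0.000 0.000
      vertex 11.950 2.050 17.000
      vertex 7.000 0.000 17.000
    endloop
  endfacet
  facet normal 0.9239 -0.3826 0.0000
    outer loop
      vertex 11.950 2.050 0.000
      vertex 14.000 7.000 0.000
      vertex 14.000 7.000 17.000
    endloop
  endfacet
  facet normal 0.9239 -0.3826 0.0000
    outer loop
      vertex 11.950 2.050 0.000
      vertex 14.000 7.000 17.000
      vertex 11.950 2.050 17.000
    endloop
  endfacet
endsolid part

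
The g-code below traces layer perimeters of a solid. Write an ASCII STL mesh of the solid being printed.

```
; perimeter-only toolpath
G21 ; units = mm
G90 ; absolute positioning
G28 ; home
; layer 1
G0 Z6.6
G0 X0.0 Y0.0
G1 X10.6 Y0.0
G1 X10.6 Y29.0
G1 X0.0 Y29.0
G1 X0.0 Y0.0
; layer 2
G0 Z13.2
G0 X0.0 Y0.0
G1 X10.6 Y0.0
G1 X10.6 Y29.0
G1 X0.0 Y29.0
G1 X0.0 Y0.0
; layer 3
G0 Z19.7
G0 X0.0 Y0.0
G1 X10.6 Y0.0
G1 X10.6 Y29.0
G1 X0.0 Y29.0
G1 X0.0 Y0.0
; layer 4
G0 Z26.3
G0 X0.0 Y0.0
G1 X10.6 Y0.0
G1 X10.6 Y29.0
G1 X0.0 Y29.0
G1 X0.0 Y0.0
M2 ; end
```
solid part
  facet normal 0.0000 0.0000 -1.0000
    outer loop
      vertex 10.6 29.0 0.0
      vertex 10.6 0.0 0.0
      vertex 0.0 0.0 0.0
    endloop
  endfacet
  facet normal 0.0000 0.0000 -1.0000
    outer loop
      vertex 0.0 29.0 0.0
      vertex 10.6 29.0 0.0
      vertex 0.0 0.0 0.0
    endloop
  endfacet
  facet normal 0.0000 0.0000 1.0000
    outer loop
      vertex 0.0 0.0 26.3
      vertex 10.6 0.0 26.3
      vertex 10.6 29.0 26.3
    endloop
  endfacet
  facet normal 0.0000 0.0000 1.0000
    outer loop
      vertex 0.0 0.0 26.3
      vertex 10.6 29.0 26.3
      vertex 0.0 29.0 26.3
    endloop
  endfacet
  facet normal 0.0000 -1.0000 0.0000
    outer loop
      vertex 0.0 0.0 0.0
      vertex 10.6 0.0 0.0
      vertex 10.6 0.0 26.3
    endloop
  endfacet
  facet normal 0.0000 -1.0000 0.0000
    outer loop
      vertex 0.0 0.0 0.0
      vertex 10.6 0.0 26.3
      vertex 0.0 0.0 26.3
    endloop
  endfacet
  facet normal 0.0000 1.0000 0.0000
    outer loop
      vertex 10.6 29.0 26.3
      vertex 10.6 29.0 0.0
      vertex 0.0 29.0 0.0
    endloop
  endfacet
  facet normal 0.0000 1.0000 0.0000
    outer loop
      vertex 0.0 29.0 26.3
      vertex 10.6 29.0 26.3
      vertex 0.0 29.0 0.0
    endloop
  endfacet
  facet normal -1.0000 0.0000 0.0000
    outer loop
      vertex 0.0 29.0 26.3
      vertex 0.0 29.0 0.0
      vertex 0.0 0.0 0.0
    endloop
  endfacet
  facet normal -1.0000 0.0000 0.0000
    outer loop
      vertex 0.0 0.0 26.3
      vertex 0.0 29.0 26.3
      vertex 0.0 0.0 0.0
    endloop
  endfacet
  facet normal 1.0000 0.0000 0.0000
    outer loop
      vertex 10.6 0.0 0.0
      vertex 10.6 29.0 0.0
      vertex 10.6 29.0 26.3
    endloop
  endfacet
  facet normal 1.0000 0.0000 0.0000
    outer loop
      vertex 10.6 0.0 0.0
      vertex 10.6 29.0 26.3
      vertex 10.6 0.0 26.3
    endloop
  endfacet
endsolid part

The G0 Z moves step by Δz≈6.6 mm. Every layer's G1 loop is the same polygon, so the solid is a straight extrusion of it from z=0 to z≈26.3. Closing with flat bottom and top caps and triangulating gives 12 facets — a rectangular box, roughly 10.6 × 29 mm footprint and 26.3 mm tall.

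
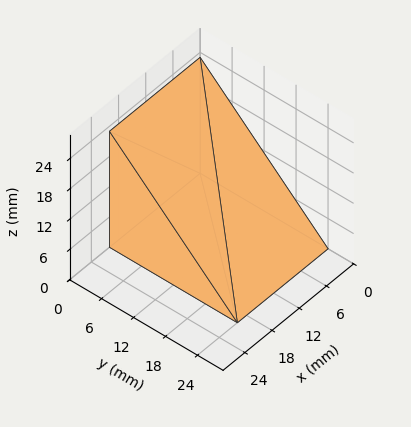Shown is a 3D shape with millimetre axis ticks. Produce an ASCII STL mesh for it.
Reading the render: the shape is a wedge (ramp): 20 × 24 mm base, rising to 23 mm along the y=0 edge and sloping linearly to z=0 at y=24 (dimensions read to the nearest mm from the axis ticks). For the STL, each face is triangulated and given an outward normal.

solid part
  facet normal 0.0000 0.0000 -1.0000
    outer loop
      vertex 20.0 24.0 0.0
      vertex 20.0 0.0 0.0
      vertex 0.0 0.0 0.0
    endloop
  endfacet
  facet normal 0.0000 0.0000 -1.0000
    outer loop
      vertex 0.0 24.0 0.0
      vertex 20.0 24.0 0.0
      vertex 0.0 0.0 0.0
    endloop
  endfacet
  facet normal 0.0000 -1.0000 0.0000
    outer loop
      vertex 0.0 0.0 0.0
      vertex 20.0 0.0 0.0
      vertex 20.0 0.0 23.0
    endloop
  endfacet
  facet normal 0.0000 -1.0000 0.0000
    outer loop
      vertex 0.0 0.0 0.0
      vertex 20.0 0.0 23.0
      vertex 0.0 0.0 23.0
    endloop
  endfacet
  facet normal 0.0000 0.6919 0.7220
    outer loop
      vertex 0.0 0.0 23.0
      vertex 20.0 0.0 23.0
      vertex 20.0 24.0 0.0
    endloop
  endfacet
  facet normal 0.0000 0.6919 0.7220
    outer loop
      vertex 0.0 0.0 23.0
      vertex 20.0 24.0 0.0
      vertex 0.0 24.0 0.0
    endloop
  endfacet
  facet normal -1.0000 0.0000 0.0000
    outer loop
      vertex 0.0 0.0 23.0
      vertex 0.0 24.0 0.0
      vertex 0.0 0.0 0.0
    endloop
  endfacet
  facet normal 1.0000 0.0000 0.0000
    outer loop
      vertex 20.0 0.0 0.0
      vertex 20.0 24.0 0.0
      vertex 20.0 0.0 23.0
    endloop
  endfacet
endsolid part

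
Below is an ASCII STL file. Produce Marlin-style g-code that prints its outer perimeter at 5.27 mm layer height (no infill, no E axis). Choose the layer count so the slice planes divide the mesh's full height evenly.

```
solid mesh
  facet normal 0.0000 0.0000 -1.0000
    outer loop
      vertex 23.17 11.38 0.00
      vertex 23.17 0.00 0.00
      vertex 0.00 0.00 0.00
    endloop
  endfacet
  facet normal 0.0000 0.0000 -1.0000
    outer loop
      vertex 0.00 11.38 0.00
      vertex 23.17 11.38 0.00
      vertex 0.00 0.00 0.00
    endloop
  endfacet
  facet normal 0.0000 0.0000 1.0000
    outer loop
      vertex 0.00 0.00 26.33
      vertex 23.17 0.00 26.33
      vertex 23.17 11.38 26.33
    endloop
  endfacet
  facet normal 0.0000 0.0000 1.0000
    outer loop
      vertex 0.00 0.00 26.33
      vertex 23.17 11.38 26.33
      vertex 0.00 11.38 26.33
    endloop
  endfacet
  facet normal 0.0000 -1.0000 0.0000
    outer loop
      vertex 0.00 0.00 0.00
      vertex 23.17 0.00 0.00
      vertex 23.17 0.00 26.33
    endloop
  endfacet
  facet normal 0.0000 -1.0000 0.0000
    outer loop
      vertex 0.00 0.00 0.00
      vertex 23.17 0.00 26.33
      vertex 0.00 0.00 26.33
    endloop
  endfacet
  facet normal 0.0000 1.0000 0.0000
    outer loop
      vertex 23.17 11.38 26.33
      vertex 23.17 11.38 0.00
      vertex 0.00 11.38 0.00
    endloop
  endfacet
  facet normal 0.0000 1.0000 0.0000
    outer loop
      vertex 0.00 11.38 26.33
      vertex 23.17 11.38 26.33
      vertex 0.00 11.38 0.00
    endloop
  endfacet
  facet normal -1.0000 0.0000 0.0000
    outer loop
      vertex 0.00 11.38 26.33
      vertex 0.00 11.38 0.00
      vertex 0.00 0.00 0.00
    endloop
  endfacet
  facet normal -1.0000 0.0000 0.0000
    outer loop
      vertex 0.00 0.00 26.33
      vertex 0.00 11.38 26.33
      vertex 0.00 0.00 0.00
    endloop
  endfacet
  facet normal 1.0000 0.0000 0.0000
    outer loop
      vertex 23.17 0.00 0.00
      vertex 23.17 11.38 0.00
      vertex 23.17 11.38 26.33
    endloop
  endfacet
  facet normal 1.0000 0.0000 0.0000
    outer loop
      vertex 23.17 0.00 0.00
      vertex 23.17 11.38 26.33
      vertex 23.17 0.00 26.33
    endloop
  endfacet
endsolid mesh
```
; perimeter-only toolpath
G21 ; units = mm
G90 ; absolute positioning
G28 ; home
; layer 1
G0 Z5.27
G0 X0.00 Y0.00
G1 X23.17 Y0.00
G1 X23.17 Y11.38
G1 X0.00 Y11.38
G1 X0.00 Y0.00
; layer 2
G0 Z10.53
G0 X0.00 Y0.00
G1 X23.17 Y0.00
G1 X23.17 Y11.38
G1 X0.00 Y11.38
G1 X0.00 Y0.00
; layer 3
G0 Z15.80
G0 X0.00 Y0.00
G1 X23.17 Y0.00
G1 X23.17 Y11.38
G1 X0.00 Y11.38
G1 X0.00 Y0.00
; layer 4
G0 Z21.06
G0 X0.00 Y0.00
G1 X23.17 Y0.00
G1 X23.17 Y11.38
G1 X0.00 Y11.38
G1 X0.00 Y0.00
; layer 5
G0 Z26.33
G0 X0.00 Y0.00
G1 X23.17 Y0.00
G1 X23.17 Y11.38
G1 X0.00 Y11.38
G1 X0.00 Y0.00
M2 ; end

The solid is a rectangular box, roughly 23.2 × 11.4 mm footprint and 26.3 mm tall. Slicing at Δz = 5.27 mm — 5 equal slices spanning the solid's height, so layer i sits at z = i·h/5 — gives 5 non-empty perimeters. Each is a 4-segment closed polygon; G0 lifts to the layer z and rapids to the start vertex, then G1 traces the edges.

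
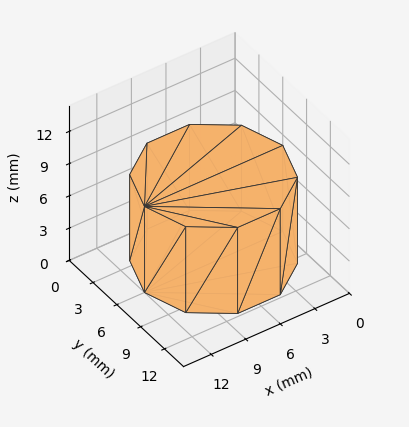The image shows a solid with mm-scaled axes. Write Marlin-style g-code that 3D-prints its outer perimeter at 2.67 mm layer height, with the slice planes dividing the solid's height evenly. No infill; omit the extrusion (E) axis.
Reading the render: the shape is a regular 10-sided prism (a cylinder approximated with 10 flat sides), circumscribed radius ≈ 6 mm, height ≈ 8 mm (dimensions read to the nearest mm from the axis ticks). For the g-code, the solid's height is divided into equal slices at the stated Δz and each level perimeter traced with G1 moves after a G0 lift.

; perimeter-only toolpath
G21 ; units = mm
G90 ; absolute positioning
G28 ; home
; layer 1
G0 Z2.67
G0 X12.00 Y6.00
G1 X10.85 Y9.53
G1 X7.85 Y11.71
G1 X4.15 Y11.71
G1 X1.15 Y9.53
G1 X0.00 Y6.00
G1 X1.15 Y2.47
G1 X4.15 Y0.29
G1 X7.85 Y0.29
G1 X10.85 Y2.47
G1 X12.00 Y6.00
; layer 2
G0 Z5.33
G0 X12.00 Y6.00
G1 X10.85 Y9.53
G1 X7.85 Y11.71
G1 X4.15 Y11.71
G1 X1.15 Y9.53
G1 X0.00 Y6.00
G1 X1.15 Y2.47
G1 X4.15 Y0.29
G1 X7.85 Y0.29
G1 X10.85 Y2.47
G1 X12.00 Y6.00
; layer 3
G0 Z8.00
G0 X12.00 Y6.00
G1 X10.85 Y9.53
G1 X7.85 Y11.71
G1 X4.15 Y11.71
G1 X1.15 Y9.53
G1 X0.00 Y6.00
G1 X1.15 Y2.47
G1 X4.15 Y0.29
G1 X7.85 Y0.29
G1 X10.85 Y2.47
G1 X12.00 Y6.00
M2 ; end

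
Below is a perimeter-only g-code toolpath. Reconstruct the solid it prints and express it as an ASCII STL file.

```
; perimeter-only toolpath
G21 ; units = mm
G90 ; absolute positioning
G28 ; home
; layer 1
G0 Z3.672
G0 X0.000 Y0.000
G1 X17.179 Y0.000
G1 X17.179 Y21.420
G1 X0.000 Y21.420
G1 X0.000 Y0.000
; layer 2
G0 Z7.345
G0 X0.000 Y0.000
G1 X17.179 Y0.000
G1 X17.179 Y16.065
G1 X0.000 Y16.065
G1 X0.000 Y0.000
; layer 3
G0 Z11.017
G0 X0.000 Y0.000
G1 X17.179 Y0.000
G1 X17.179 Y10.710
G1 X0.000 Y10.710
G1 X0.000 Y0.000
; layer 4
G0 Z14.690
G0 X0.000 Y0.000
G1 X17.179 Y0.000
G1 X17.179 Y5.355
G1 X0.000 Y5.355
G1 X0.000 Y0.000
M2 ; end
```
solid part
  facet normal 0.0000 0.0000 -1.0000
    outer loop
      vertex 17.179 26.775 0.000
      vertex 17.179 0.000 0.000
      vertex 0.000 0.000 0.000
    endloop
  endfacet
  facet normal 0.0000 0.0000 -1.0000
    outer loop
      vertex 0.000 26.775 0.000
      vertex 17.179 26.775 0.000
      vertex 0.000 0.000 0.000
    endloop
  endfacet
  facet normal 0.0000 -1.0000 0.0000
    outer loop
      vertex 0.000 0.000 0.000
      vertex 17.179 0.000 0.000
      vertex 17.179 0.000 18.362
    endloop
  endfacet
  facet normal 0.0000 -1.0000 0.0000
    outer loop
      vertex 0.000 0.000 0.000
      vertex 17.179 0.000 18.362
      vertex 0.000 0.000 18.362
    endloop
  endfacet
  facet normal 0.0000 0.5656 0.8247
    outer loop
      vertex 0.000 0.000 18.362
      vertex 17.179 0.000 18.362
      vertex 17.179 26.775 0.000
    endloop
  endfacet
  facet normal 0.0000 0.5656 0.8247
    outer loop
      vertex 0.000 0.000 18.362
      vertex 17.179 26.775 0.000
      vertex 0.000 26.775 0.000
    endloop
  endfacet
  facet normal -1.0000 0.0000 0.0000
    outer loop
      vertex 0.000 0.000 18.362
      vertex 0.000 26.775 0.000
      vertex 0.000 0.000 0.000
    endloop
  endfacet
  facet normal 1.0000 0.0000 0.0000
    outer loop
      vertex 17.179 0.000 0.000
      vertex 17.179 26.775 0.000
      vertex 17.179 0.000 18.362
    endloop
  endfacet
endsolid part

The G0 Z moves step by Δz≈3.672 mm. The G1 loops shrink linearly with z, so the solid tapers from its base footprint up to z≈18.4. Closing with a flat bottom cap and the tapered top and triangulating gives 8 facets — a wedge (ramp): 17.2 × 26.8 mm base, rising to 18.4 mm along the y=0 edge and sloping linearly to z=0 at y=26.8.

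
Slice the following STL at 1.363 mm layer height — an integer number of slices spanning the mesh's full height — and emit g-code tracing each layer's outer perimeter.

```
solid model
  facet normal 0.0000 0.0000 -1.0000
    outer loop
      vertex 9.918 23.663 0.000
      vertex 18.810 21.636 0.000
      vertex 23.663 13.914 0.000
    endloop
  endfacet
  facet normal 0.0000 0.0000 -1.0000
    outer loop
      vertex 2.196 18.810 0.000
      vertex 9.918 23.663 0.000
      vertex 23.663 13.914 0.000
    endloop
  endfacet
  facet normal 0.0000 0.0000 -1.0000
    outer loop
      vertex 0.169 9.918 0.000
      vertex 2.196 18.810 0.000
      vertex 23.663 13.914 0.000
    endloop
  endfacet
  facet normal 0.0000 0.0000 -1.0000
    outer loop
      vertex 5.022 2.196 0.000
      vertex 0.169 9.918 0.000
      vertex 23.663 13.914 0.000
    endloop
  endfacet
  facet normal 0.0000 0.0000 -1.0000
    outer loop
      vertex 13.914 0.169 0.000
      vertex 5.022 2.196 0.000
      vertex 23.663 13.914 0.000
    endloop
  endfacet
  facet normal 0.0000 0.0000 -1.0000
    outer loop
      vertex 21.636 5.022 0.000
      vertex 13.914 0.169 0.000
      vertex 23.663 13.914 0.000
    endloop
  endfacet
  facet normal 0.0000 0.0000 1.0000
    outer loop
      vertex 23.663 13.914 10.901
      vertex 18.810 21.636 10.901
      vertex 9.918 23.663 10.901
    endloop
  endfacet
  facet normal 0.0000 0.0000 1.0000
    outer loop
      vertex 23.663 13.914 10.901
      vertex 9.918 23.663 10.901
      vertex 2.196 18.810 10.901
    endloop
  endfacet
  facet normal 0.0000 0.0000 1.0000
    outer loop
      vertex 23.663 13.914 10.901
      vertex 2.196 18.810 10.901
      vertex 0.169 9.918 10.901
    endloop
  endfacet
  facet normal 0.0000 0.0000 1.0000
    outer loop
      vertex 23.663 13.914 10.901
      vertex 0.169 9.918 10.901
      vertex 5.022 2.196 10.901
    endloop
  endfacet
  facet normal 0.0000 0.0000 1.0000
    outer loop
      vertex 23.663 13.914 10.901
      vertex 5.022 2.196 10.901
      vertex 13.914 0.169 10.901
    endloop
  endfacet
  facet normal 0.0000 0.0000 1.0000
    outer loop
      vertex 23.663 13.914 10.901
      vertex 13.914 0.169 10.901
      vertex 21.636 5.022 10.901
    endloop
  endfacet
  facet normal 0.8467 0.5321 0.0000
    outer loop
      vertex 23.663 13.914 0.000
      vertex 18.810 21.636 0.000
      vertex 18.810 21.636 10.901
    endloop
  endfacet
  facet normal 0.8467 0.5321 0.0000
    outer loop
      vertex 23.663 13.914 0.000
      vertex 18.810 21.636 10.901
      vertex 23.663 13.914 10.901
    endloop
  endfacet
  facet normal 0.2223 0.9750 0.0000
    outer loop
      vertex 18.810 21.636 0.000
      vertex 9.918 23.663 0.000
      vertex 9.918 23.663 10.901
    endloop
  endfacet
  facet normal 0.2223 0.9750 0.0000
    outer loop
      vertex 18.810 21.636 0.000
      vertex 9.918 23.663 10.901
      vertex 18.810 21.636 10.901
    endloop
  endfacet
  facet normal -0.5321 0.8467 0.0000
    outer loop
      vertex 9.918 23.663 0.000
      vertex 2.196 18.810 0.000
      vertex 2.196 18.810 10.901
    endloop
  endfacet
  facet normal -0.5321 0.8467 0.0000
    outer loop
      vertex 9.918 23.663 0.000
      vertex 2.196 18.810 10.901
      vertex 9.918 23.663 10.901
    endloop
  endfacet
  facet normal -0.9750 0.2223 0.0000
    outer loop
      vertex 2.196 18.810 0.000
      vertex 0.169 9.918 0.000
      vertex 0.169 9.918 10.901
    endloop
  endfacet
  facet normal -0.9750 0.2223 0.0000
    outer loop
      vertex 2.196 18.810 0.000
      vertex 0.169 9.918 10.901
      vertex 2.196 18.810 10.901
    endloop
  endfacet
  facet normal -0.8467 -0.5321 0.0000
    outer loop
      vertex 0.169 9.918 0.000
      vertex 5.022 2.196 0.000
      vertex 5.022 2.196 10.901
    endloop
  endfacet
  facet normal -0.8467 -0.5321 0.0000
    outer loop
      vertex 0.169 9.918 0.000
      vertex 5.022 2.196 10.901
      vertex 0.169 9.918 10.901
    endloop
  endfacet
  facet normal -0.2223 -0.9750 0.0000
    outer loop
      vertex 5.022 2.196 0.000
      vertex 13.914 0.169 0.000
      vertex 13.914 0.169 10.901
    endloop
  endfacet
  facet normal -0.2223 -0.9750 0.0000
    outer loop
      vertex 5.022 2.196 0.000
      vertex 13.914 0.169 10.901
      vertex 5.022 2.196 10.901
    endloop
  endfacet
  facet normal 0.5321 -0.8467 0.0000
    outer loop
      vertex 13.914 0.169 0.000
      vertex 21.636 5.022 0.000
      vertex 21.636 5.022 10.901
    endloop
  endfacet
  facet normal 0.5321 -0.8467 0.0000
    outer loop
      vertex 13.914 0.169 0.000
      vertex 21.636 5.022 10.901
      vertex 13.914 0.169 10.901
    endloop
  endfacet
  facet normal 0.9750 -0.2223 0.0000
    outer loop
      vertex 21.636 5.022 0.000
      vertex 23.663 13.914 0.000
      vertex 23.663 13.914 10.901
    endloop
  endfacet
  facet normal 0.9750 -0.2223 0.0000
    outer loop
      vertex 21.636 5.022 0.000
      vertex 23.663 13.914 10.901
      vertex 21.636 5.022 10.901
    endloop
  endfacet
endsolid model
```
; perimeter-only toolpath
G21 ; units = mm
G90 ; absolute positioning
G28 ; home
; layer 1
G0 Z1.363
G0 X23.663 Y13.914
G1 X18.810 Y21.636
G1 X9.918 Y23.663
G1 X2.196 Y18.810
G1 X0.169 Y9.918
G1 X5.022 Y2.196
G1 X13.914 Y0.169
G1 X21.636 Y5.022
G1 X23.663 Y13.914
; layer 2
G0 Z2.725
G0 X23.663 Y13.914
G1 X18.810 Y21.636
G1 X9.918 Y23.663
G1 X2.196 Y18.810
G1 X0.169 Y9.918
G1 X5.022 Y2.196
G1 X13.914 Y0.169
G1 X21.636 Y5.022
G1 X23.663 Y13.914
; layer 3
G0 Z4.088
G0 X23.663 Y13.914
G1 X18.810 Y21.636
G1 X9.918 Y23.663
G1 X2.196 Y18.810
G1 X0.169 Y9.918
G1 X5.022 Y2.196
G1 X13.914 Y0.169
G1 X21.636 Y5.022
G1 X23.663 Y13.914
; layer 4
G0 Z5.450
G0 X23.663 Y13.914
G1 X18.810 Y21.636
G1 X9.918 Y23.663
G1 X2.196 Y18.810
G1 X0.169 Y9.918
G1 X5.022 Y2.196
G1 X13.914 Y0.169
G1 X21.636 Y5.022
G1 X23.663 Y13.914
; layer 5
G0 Z6.813
G0 X23.663 Y13.914
G1 X18.810 Y21.636
G1 X9.918 Y23.663
G1 X2.196 Y18.810
G1 X0.169 Y9.918
G1 X5.022 Y2.196
G1 X13.914 Y0.169
G1 X21.636 Y5.022
G1 X23.663 Y13.914
; layer 6
G0 Z8.176
G0 X23.663 Y13.914
G1 X18.810 Y21.636
G1 X9.918 Y23.663
G1 X2.196 Y18.810
G1 X0.169 Y9.918
G1 X5.022 Y2.196
G1 X13.914 Y0.169
G1 X21.636 Y5.022
G1 X23.663 Y13.914
; layer 7
G0 Z9.538
G0 X23.663 Y13.914
G1 X18.810 Y21.636
G1 X9.918 Y23.663
G1 X2.196 Y18.810
G1 X0.169 Y9.918
G1 X5.022 Y2.196
G1 X13.914 Y0.169
G1 X21.636 Y5.022
G1 X23.663 Y13.914
; layer 8
G0 Z10.901
G0 X23.663 Y13.914
G1 X18.810 Y21.636
G1 X9.918 Y23.663
G1 X2.196 Y18.810
G1 X0.169 Y9.918
G1 X5.022 Y2.196
G1 X13.914 Y0.169
G1 X21.636 Y5.022
G1 X23.663 Y13.914
M2 ; end

The solid is a regular 8-sided prism (a cylinder approximated with 8 flat sides), circumscribed radius ≈ 11.9 mm, height ≈ 10.9 mm. Slicing at Δz = 1.363 mm — 8 equal slices spanning the solid's height, so layer i sits at z = i·h/8 — gives 8 non-empty perimeters. Each is a 8-segment closed polygon; G0 lifts to the layer z and rapids to the start vertex, then G1 traces the edges.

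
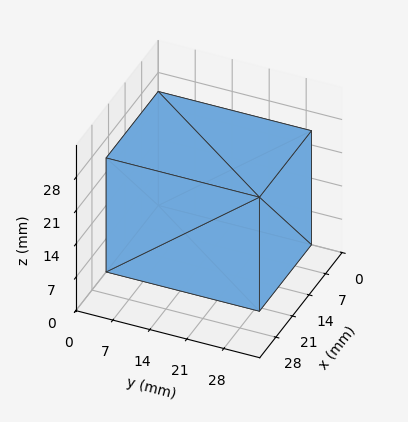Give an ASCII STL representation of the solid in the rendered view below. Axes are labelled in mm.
Reading the render: the shape is a rectangular box, roughly 22 × 29 mm footprint and 24 mm tall (dimensions read to the nearest mm from the axis ticks). For the STL, each face is triangulated and given an outward normal.

solid part
  facet normal 0.0000 0.0000 -1.0000
    outer loop
      vertex 22.0 29.0 0.0
      vertex 22.0 0.0 0.0
      vertex 0.0 0.0 0.0
    endloop
  endfacet
  facet normal 0.0000 0.0000 -1.0000
    outer loop
      vertex 0.0 29.0 0.0
      vertex 22.0 29.0 0.0
      vertex 0.0 0.0 0.0
    endloop
  endfacet
  facet normal 0.0000 0.0000 1.0000
    outer loop
      vertex 0.0 0.0 24.0
      vertex 22.0 0.0 24.0
      vertex 22.0 29.0 24.0
    endloop
  endfacet
  facet normal 0.0000 0.0000 1.0000
    outer loop
      vertex 0.0 0.0 24.0
      vertex 22.0 29.0 24.0
      vertex 0.0 29.0 24.0
    endloop
  endfacet
  facet normal 0.0000 -1.0000 0.0000
    outer loop
      vertex 0.0 0.0 0.0
      vertex 22.0 0.0 0.0
      vertex 22.0 0.0 24.0
    endloop
  endfacet
  facet normal 0.0000 -1.0000 0.0000
    outer loop
      vertex 0.0 0.0 0.0
      vertex 22.0 0.0 24.0
      vertex 0.0 0.0 24.0
    endloop
  endfacet
  facet normal 0.0000 1.0000 0.0000
    outer loop
      vertex 22.0 29.0 24.0
      vertex 22.0 29.0 0.0
      vertex 0.0 29.0 0.0
    endloop
  endfacet
  facet normal 0.0000 1.0000 0.0000
    outer loop
      vertex 0.0 29.0 24.0
      vertex 22.0 29.0 24.0
      vertex 0.0 29.0 0.0
    endloop
  endfacet
  facet normal -1.0000 0.0000 0.0000
    outer loop
      vertex 0.0 29.0 24.0
      vertex 0.0 29.0 0.0
      vertex 0.0 0.0 0.0
    endloop
  endfacet
  facet normal -1.0000 0.0000 0.0000
    outer loop
      vertex 0.0 0.0 24.0
      vertex 0.0 29.0 24.0
      vertex 0.0 0.0 0.0
    endloop
  endfacet
  facet normal 1.0000 0.0000 0.0000
    outer loop
      vertex 22.0 0.0 0.0
      vertex 22.0 29.0 0.0
      vertex 22.0 29.0 24.0
    endloop
  endfacet
  facet normal 1.0000 0.0000 0.0000
    outer loop
      vertex 22.0 0.0 0.0
      vertex 22.0 29.0 24.0
      vertex 22.0 0.0 24.0
    endloop
  endfacet
endsolid part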